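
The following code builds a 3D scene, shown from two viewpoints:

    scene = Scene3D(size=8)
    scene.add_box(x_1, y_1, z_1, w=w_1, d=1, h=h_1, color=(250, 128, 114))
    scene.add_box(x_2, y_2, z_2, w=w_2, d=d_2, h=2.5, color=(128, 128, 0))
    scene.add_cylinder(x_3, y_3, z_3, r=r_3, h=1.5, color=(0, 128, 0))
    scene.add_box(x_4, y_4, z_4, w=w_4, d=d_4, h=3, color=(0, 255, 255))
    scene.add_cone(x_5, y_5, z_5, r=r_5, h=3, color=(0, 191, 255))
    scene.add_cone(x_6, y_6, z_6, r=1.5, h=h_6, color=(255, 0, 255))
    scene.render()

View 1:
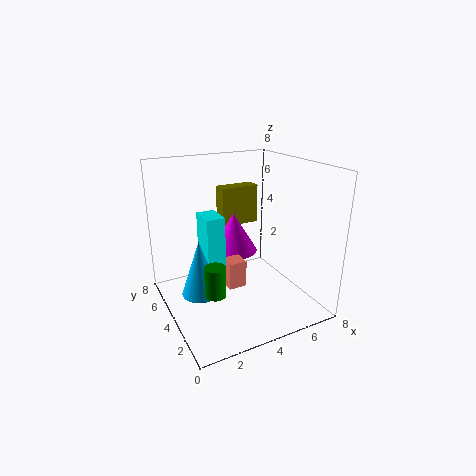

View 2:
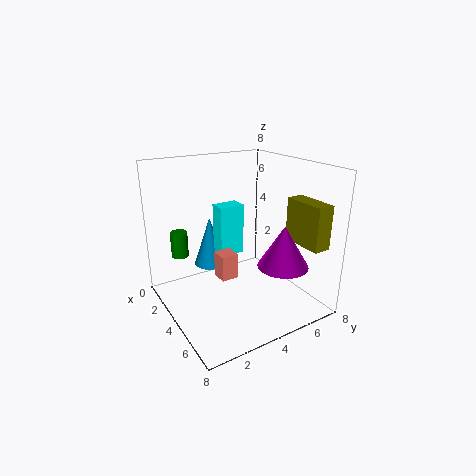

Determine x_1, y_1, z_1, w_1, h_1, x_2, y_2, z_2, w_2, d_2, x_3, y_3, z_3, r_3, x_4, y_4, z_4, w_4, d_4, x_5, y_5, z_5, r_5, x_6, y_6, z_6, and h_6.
x_1 = 3; y_1 = 3; z_1 = 1.5; w_1 = 1; h_1 = 1.5; x_2 = 4.5; y_2 = 7; z_2 = 3.5; w_2 = 2.5; d_2 = 1; x_3 = 1.5; y_3 = 1.5; z_3 = 2.5; r_3 = 0.5; x_4 = 2; y_4 = 3.5; z_4 = 2.5; w_4 = 1; d_4 = 1.5; x_5 = 1.5; y_5 = 3.5; z_5 = 1.5; r_5 = 1; x_6 = 5; y_6 = 6.5; z_6 = 2; h_6 = 2.5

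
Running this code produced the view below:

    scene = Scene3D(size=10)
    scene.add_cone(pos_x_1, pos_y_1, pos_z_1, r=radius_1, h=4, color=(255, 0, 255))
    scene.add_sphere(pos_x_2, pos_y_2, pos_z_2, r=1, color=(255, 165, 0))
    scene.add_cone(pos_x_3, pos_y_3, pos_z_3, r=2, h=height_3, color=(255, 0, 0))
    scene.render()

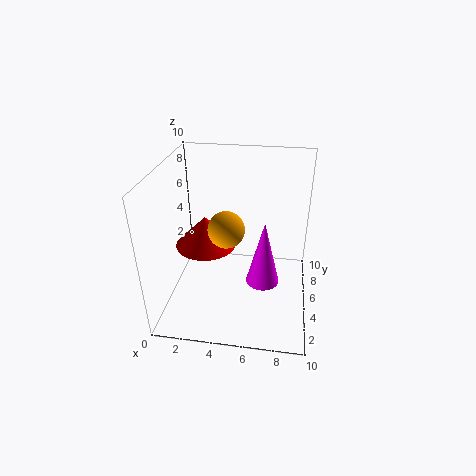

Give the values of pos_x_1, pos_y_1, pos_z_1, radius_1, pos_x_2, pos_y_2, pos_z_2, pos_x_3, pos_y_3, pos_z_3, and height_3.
pos_x_1 = 7; pos_y_1 = 2; pos_z_1 = 4; radius_1 = 1; pos_x_2 = 5; pos_y_2 = 1; pos_z_2 = 8; pos_x_3 = 3; pos_y_3 = 4; pos_z_3 = 5; height_3 = 2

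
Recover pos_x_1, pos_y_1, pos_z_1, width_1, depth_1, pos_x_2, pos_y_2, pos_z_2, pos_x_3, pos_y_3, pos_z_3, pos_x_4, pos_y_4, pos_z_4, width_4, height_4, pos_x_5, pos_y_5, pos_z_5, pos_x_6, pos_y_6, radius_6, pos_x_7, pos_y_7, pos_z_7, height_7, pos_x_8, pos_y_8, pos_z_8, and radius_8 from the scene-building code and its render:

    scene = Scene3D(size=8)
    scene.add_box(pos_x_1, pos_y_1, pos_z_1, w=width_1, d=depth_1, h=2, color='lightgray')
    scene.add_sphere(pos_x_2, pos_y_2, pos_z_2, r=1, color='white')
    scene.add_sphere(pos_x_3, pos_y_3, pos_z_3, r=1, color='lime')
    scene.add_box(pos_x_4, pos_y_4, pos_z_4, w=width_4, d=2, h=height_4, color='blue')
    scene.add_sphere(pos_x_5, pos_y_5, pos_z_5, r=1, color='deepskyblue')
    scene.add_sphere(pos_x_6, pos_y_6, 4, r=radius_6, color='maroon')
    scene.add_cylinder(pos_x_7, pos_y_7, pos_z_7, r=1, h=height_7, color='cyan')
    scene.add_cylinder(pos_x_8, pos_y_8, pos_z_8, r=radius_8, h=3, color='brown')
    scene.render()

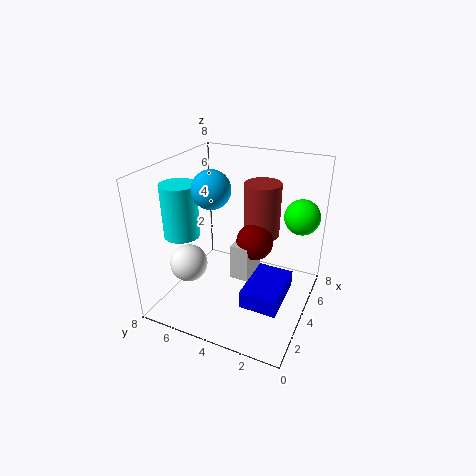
pos_x_1 = 3; pos_y_1 = 3; pos_z_1 = 2; width_1 = 2; depth_1 = 1; pos_x_2 = 2; pos_y_2 = 6; pos_z_2 = 3; pos_x_3 = 6; pos_y_3 = 1; pos_z_3 = 5; pos_x_4 = 2; pos_y_4 = 1; pos_z_4 = 1; width_4 = 3; height_4 = 1; pos_x_5 = 3; pos_y_5 = 5; pos_z_5 = 7; pos_x_6 = 4; pos_y_6 = 3; radius_6 = 1; pos_x_7 = 3; pos_y_7 = 7; pos_z_7 = 4; height_7 = 3; pos_x_8 = 5; pos_y_8 = 3; pos_z_8 = 4; radius_8 = 1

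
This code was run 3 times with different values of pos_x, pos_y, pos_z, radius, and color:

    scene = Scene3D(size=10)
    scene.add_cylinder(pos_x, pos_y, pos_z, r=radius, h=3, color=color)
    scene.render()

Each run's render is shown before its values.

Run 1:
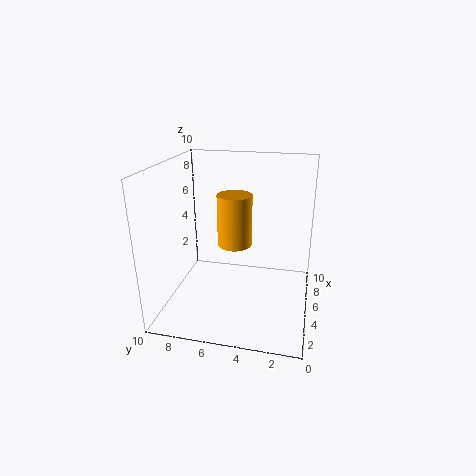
pos_x = 2, pos_y = 4.5, pos_z = 6, radius = 1, color = 'orange'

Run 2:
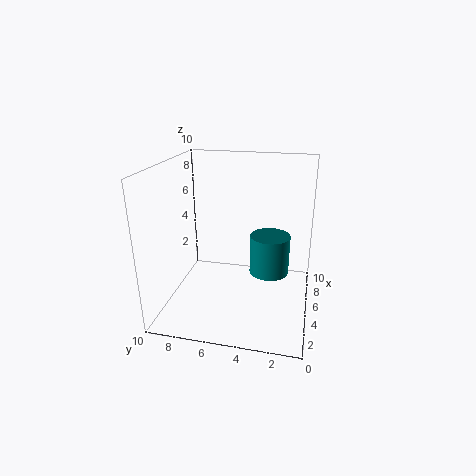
pos_x = 7, pos_y = 3, pos_z = 1.5, radius = 1.5, color = 'teal'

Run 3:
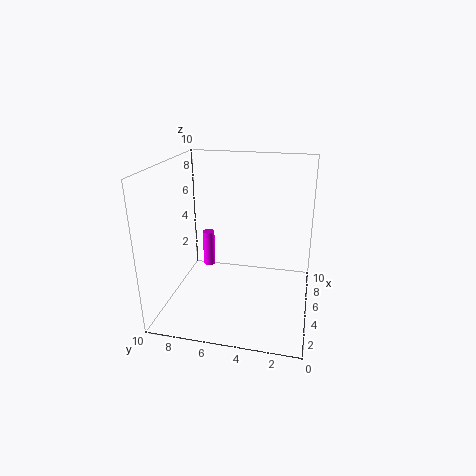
pos_x = 9, pos_y = 8.5, pos_z = 0.5, radius = 0.5, color = 'magenta'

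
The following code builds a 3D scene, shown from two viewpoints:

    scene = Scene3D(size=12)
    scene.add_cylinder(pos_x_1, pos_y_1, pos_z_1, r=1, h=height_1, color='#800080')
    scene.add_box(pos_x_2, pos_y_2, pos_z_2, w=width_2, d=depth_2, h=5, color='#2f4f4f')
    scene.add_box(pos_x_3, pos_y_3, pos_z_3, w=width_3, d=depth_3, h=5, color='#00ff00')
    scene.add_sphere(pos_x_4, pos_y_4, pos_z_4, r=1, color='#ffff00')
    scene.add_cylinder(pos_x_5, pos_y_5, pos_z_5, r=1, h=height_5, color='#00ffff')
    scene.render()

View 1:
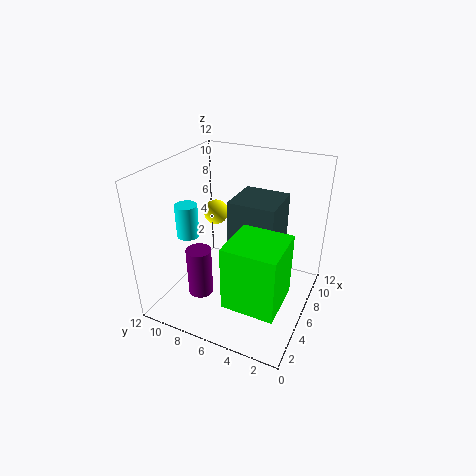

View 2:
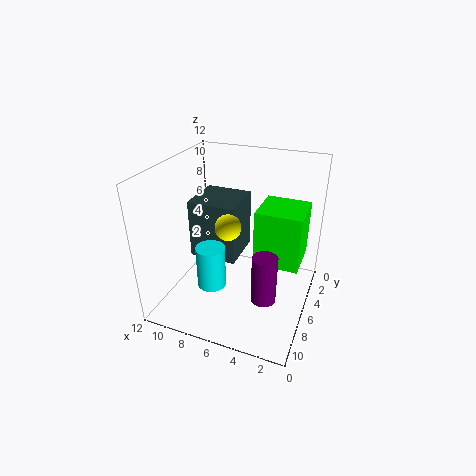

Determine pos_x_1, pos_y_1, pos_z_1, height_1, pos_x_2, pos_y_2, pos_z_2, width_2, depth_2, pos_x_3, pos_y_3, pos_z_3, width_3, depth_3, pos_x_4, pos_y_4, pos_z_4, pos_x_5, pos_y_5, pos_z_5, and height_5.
pos_x_1 = 3; pos_y_1 = 8; pos_z_1 = 2; height_1 = 4; pos_x_2 = 6; pos_y_2 = 3; pos_z_2 = 4; width_2 = 4; depth_2 = 4; pos_x_3 = 1; pos_y_3 = 1; pos_z_3 = 3; width_3 = 4; depth_3 = 4; pos_x_4 = 6; pos_y_4 = 8; pos_z_4 = 8; pos_x_5 = 6; pos_y_5 = 11; pos_z_5 = 5; height_5 = 3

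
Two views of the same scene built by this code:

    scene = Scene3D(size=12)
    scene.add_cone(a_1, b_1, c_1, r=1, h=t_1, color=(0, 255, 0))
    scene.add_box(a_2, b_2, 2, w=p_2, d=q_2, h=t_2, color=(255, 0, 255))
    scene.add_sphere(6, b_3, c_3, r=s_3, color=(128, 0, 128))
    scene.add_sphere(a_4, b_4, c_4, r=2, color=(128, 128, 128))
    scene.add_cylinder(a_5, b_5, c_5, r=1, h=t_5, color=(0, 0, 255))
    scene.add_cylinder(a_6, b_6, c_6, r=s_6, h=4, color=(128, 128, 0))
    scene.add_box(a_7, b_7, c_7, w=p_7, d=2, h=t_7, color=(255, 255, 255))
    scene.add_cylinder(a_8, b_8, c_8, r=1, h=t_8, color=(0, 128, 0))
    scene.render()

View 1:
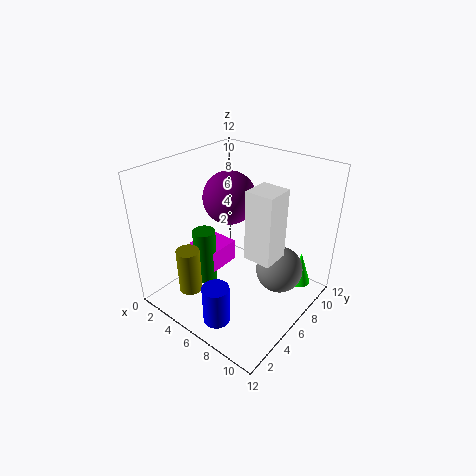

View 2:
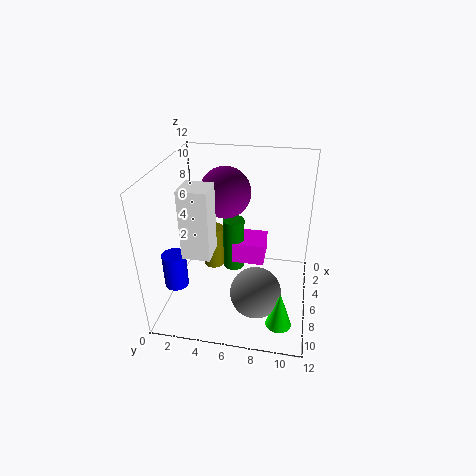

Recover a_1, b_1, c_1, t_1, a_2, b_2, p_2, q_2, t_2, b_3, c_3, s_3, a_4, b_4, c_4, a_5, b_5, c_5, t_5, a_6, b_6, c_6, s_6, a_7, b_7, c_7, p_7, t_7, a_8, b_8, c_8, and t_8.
a_1 = 10
b_1 = 10
c_1 = 1
t_1 = 3
a_2 = 1
b_2 = 5
p_2 = 3
q_2 = 3
t_2 = 2
b_3 = 5
c_3 = 10
s_3 = 2
a_4 = 9
b_4 = 8
c_4 = 3
a_5 = 8
b_5 = 1
c_5 = 2
t_5 = 3
a_6 = 3
b_6 = 3
c_6 = 1
s_6 = 1
a_7 = 9
b_7 = 3
c_7 = 7
p_7 = 2
t_7 = 5
a_8 = 3
b_8 = 5
c_8 = 1
t_8 = 5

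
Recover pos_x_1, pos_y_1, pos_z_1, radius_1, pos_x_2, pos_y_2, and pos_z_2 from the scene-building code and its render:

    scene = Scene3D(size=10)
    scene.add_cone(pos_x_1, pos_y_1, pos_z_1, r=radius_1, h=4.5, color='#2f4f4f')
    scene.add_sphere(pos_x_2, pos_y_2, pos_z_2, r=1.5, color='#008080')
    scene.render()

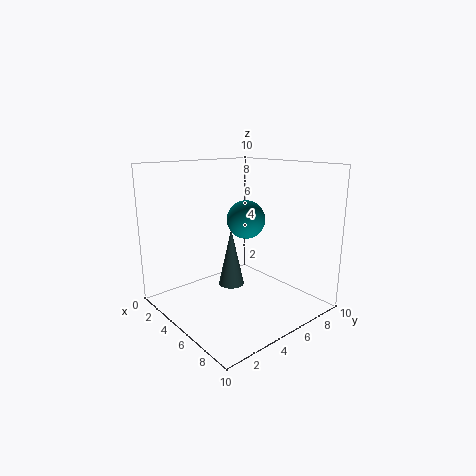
pos_x_1 = 3; pos_y_1 = 6; pos_z_1 = 0.5; radius_1 = 1; pos_x_2 = 3; pos_y_2 = 7.5; pos_z_2 = 5.5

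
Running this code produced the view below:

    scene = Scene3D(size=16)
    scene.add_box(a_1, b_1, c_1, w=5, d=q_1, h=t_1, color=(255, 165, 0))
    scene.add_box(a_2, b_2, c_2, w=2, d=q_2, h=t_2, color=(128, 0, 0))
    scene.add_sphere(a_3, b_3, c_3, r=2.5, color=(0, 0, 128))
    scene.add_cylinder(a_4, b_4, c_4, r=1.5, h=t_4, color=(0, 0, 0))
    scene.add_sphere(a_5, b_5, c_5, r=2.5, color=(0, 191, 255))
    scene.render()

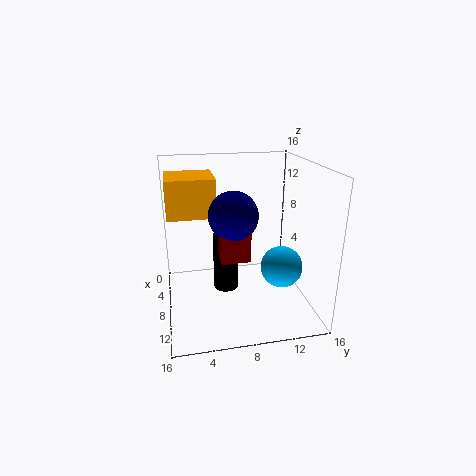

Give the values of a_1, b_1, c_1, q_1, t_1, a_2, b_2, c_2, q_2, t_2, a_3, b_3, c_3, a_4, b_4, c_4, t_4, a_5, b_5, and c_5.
a_1 = 4.5; b_1 = 0.5; c_1 = 11; q_1 = 5; t_1 = 4; a_2 = 10; b_2 = 5.5; c_2 = 7; q_2 = 3; t_2 = 6; a_3 = 10.5; b_3 = 7; c_3 = 11.5; a_4 = 5.5; b_4 = 7; c_4 = 0.5; t_4 = 7; a_5 = 7.5; b_5 = 13.5; c_5 = 3.5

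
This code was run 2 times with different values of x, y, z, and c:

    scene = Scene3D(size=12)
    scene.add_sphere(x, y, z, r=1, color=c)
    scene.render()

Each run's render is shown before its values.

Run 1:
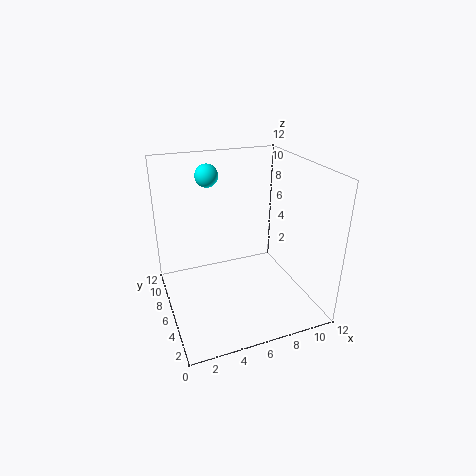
x = 4.5, y = 9.5, z = 10.5, c = 'cyan'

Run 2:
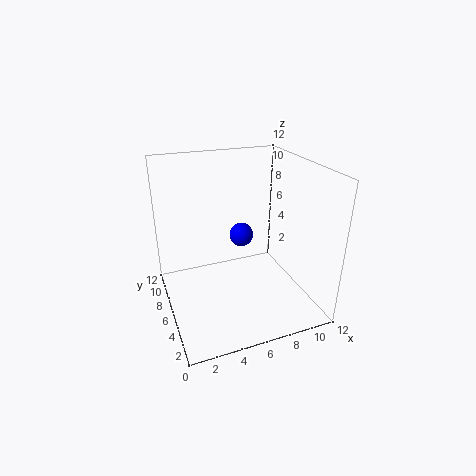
x = 6.5, y = 6.5, z = 6, c = 'blue'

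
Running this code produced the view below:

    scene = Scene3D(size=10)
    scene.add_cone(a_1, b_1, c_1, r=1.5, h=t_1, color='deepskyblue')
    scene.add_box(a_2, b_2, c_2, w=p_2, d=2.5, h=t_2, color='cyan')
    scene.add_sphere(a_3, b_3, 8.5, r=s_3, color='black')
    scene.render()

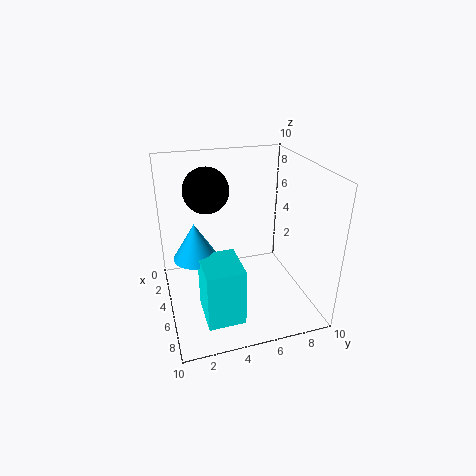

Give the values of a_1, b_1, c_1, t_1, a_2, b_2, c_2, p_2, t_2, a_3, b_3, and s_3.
a_1 = 5; b_1 = 2; c_1 = 4; t_1 = 2.5; a_2 = 5.5; b_2 = 2; c_2 = 0.5; p_2 = 3; t_2 = 4; a_3 = 4.5; b_3 = 3; s_3 = 1.5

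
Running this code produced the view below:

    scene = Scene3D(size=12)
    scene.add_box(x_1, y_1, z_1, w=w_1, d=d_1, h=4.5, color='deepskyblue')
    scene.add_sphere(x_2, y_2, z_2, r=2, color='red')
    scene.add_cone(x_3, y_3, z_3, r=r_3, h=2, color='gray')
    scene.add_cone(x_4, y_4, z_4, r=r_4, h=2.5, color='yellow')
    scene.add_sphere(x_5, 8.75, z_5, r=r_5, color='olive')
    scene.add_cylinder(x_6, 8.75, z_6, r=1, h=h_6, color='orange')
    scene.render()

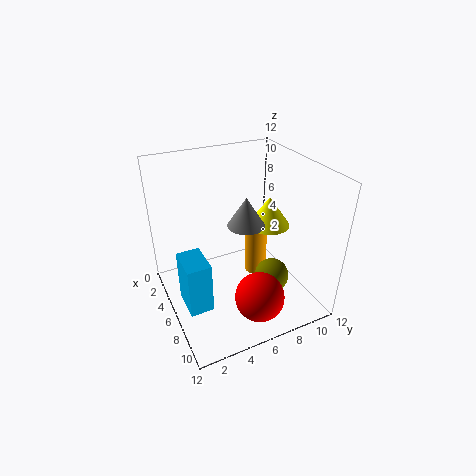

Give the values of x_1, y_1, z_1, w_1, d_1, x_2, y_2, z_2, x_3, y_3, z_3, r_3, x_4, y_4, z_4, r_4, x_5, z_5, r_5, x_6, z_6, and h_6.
x_1 = 4.5; y_1 = 1; z_1 = 0.5; w_1 = 3; d_1 = 2; x_2 = 9.5; y_2 = 6.25; z_2 = 2.25; x_3 = 9.75; y_3 = 4.75; z_3 = 9.5; r_3 = 1.25; x_4 = 6.25; y_4 = 8.75; z_4 = 6.75; r_4 = 1.75; x_5 = 7.25; z_5 = 2; r_5 = 1.5; x_6 = 4.25; z_6 = 0.75; h_6 = 4.75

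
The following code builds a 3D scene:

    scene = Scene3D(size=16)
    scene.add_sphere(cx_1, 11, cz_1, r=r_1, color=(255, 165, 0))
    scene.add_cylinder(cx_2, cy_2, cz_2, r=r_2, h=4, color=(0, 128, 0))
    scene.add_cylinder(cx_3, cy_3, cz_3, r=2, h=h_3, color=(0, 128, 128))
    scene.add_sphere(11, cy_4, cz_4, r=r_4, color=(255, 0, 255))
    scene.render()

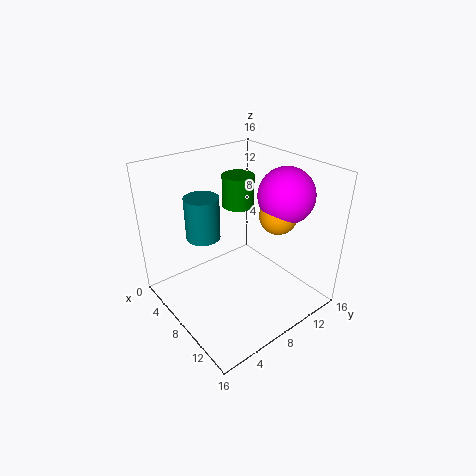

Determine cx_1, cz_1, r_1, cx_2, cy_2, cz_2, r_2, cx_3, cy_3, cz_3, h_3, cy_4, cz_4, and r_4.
cx_1 = 11; cz_1 = 11; r_1 = 2; cx_2 = 3; cy_2 = 12; cz_2 = 9; r_2 = 2; cx_3 = 4; cy_3 = 6; cz_3 = 7; h_3 = 5; cy_4 = 12; cz_4 = 13; r_4 = 3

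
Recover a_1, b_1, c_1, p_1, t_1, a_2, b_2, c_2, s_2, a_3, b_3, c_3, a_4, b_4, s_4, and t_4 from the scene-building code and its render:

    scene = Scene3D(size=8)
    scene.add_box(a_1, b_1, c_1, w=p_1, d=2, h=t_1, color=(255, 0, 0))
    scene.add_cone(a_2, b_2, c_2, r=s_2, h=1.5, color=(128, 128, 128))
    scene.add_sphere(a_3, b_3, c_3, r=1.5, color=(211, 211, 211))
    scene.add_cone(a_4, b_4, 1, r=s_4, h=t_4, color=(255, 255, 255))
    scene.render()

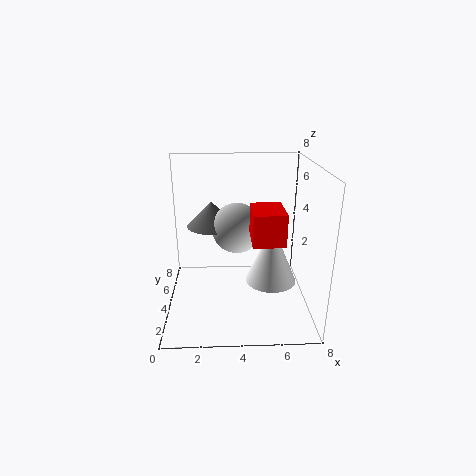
a_1 = 4.5, b_1 = 0.5, c_1 = 5, p_1 = 1.5, t_1 = 1.5, a_2 = 2.5, b_2 = 6, c_2 = 4, s_2 = 1.5, a_3 = 4, b_3 = 5.5, c_3 = 4, a_4 = 6, b_4 = 4.5, s_4 = 1.5, t_4 = 3.5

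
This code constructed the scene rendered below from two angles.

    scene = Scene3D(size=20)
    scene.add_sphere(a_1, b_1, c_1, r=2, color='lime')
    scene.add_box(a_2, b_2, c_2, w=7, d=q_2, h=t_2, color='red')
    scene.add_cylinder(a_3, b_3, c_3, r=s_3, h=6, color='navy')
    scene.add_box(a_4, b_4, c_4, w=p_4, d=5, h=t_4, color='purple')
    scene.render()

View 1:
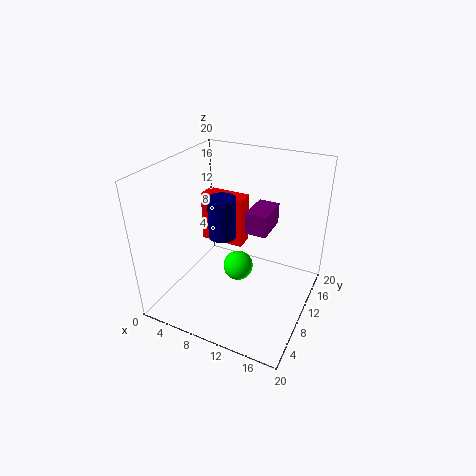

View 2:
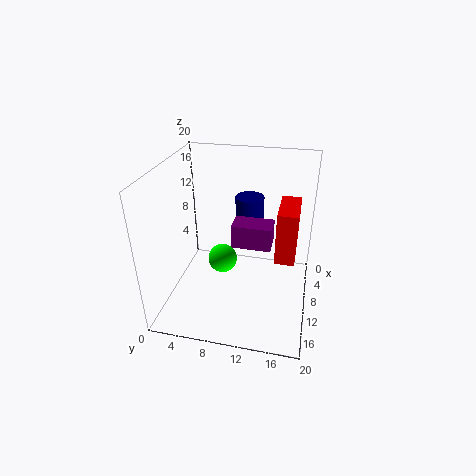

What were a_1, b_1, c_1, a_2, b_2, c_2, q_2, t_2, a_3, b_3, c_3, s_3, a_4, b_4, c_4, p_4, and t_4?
a_1 = 11, b_1 = 8, c_1 = 7, a_2 = 1, b_2 = 15, c_2 = 5, q_2 = 3, t_2 = 8, a_3 = 7, b_3 = 11, c_3 = 9, s_3 = 2, a_4 = 11, b_4 = 10, c_4 = 11, p_4 = 3, t_4 = 3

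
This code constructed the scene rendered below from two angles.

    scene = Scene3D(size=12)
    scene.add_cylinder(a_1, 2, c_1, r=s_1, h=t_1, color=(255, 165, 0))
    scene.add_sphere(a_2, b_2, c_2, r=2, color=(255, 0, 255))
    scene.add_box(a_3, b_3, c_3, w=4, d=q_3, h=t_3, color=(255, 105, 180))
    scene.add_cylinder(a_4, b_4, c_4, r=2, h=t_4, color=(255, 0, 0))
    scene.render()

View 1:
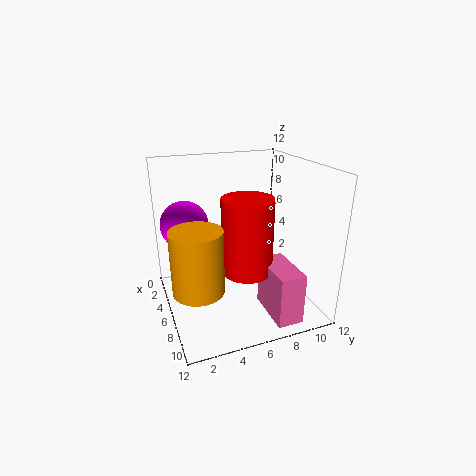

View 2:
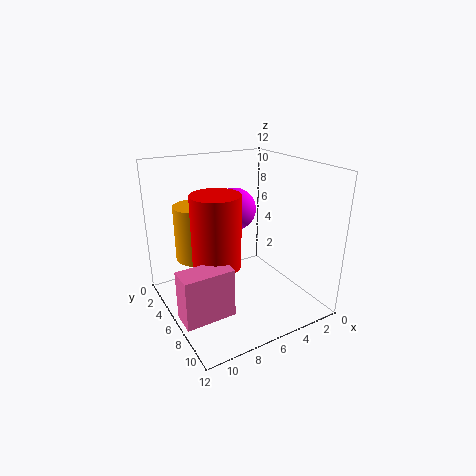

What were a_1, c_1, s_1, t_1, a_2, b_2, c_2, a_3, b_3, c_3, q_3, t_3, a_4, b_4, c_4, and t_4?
a_1 = 8
c_1 = 3
s_1 = 2
t_1 = 5
a_2 = 4
b_2 = 2
c_2 = 7
a_3 = 8
b_3 = 7
c_3 = 1
q_3 = 2
t_3 = 4
a_4 = 8
b_4 = 6
c_4 = 4
t_4 = 6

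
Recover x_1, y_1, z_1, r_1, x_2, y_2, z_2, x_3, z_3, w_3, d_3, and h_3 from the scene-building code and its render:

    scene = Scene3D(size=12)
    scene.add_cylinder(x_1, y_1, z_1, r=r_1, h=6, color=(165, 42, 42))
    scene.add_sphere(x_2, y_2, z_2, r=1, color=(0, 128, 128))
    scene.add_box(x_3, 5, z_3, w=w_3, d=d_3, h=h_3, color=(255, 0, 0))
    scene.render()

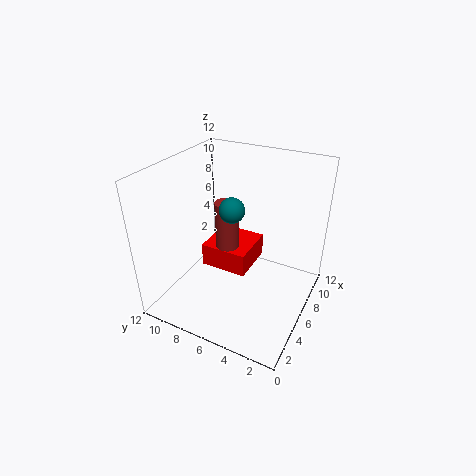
x_1 = 6
y_1 = 7
z_1 = 3
r_1 = 1
x_2 = 5
y_2 = 6
z_2 = 9
x_3 = 5
z_3 = 3
w_3 = 4
d_3 = 4
h_3 = 2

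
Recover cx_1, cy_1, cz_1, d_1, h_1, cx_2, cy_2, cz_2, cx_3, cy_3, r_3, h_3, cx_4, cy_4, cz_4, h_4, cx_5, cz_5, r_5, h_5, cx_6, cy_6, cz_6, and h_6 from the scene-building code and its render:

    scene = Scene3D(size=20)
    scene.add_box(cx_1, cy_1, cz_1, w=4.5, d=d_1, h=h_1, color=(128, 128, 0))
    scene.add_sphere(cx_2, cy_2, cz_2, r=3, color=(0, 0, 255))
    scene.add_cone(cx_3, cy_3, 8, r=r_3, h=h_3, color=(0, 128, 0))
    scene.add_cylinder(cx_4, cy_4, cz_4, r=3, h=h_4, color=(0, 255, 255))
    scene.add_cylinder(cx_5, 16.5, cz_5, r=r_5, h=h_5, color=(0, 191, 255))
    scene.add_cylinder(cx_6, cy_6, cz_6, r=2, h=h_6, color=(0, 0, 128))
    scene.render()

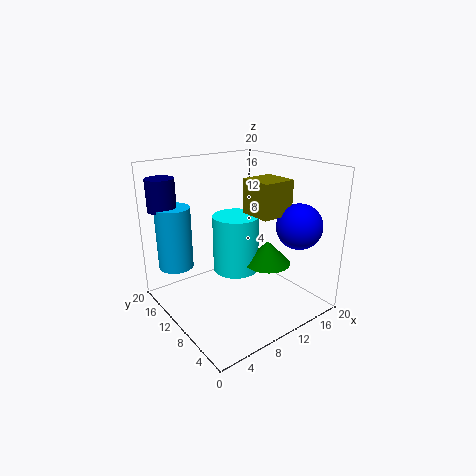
cx_1 = 10
cy_1 = 4.5
cz_1 = 14
d_1 = 4.5
h_1 = 4.5
cx_2 = 15
cy_2 = 3.5
cz_2 = 12.5
cx_3 = 11
cy_3 = 5
r_3 = 3
h_3 = 3
cx_4 = 8.5
cy_4 = 8.5
cz_4 = 6.5
h_4 = 7.5
cx_5 = 3.5
cz_5 = 5
r_5 = 2.5
h_5 = 9
cx_6 = 2.5
cy_6 = 17.5
cz_6 = 13.5
h_6 = 4.5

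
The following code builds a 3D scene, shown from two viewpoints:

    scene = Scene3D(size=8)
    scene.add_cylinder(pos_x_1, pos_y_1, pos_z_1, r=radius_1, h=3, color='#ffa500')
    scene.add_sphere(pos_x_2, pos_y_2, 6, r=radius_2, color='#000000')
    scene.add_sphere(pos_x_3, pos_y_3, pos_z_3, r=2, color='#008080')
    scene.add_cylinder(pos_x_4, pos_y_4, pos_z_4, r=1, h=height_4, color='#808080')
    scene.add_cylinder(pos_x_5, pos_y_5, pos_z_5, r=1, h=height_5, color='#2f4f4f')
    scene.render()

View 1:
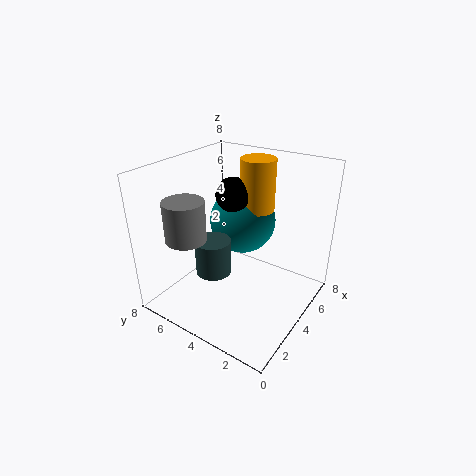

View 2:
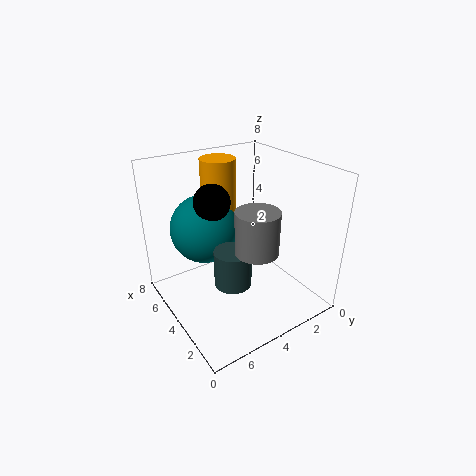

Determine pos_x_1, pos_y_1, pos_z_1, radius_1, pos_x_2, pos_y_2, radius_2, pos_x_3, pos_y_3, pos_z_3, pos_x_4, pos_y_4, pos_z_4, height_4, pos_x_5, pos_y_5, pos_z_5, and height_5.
pos_x_1 = 6; pos_y_1 = 4; pos_z_1 = 5; radius_1 = 1; pos_x_2 = 5; pos_y_2 = 5; radius_2 = 1; pos_x_3 = 6; pos_y_3 = 5; pos_z_3 = 4; pos_x_4 = 1; pos_y_4 = 5; pos_z_4 = 5; height_4 = 2; pos_x_5 = 3; pos_y_5 = 5; pos_z_5 = 2; height_5 = 2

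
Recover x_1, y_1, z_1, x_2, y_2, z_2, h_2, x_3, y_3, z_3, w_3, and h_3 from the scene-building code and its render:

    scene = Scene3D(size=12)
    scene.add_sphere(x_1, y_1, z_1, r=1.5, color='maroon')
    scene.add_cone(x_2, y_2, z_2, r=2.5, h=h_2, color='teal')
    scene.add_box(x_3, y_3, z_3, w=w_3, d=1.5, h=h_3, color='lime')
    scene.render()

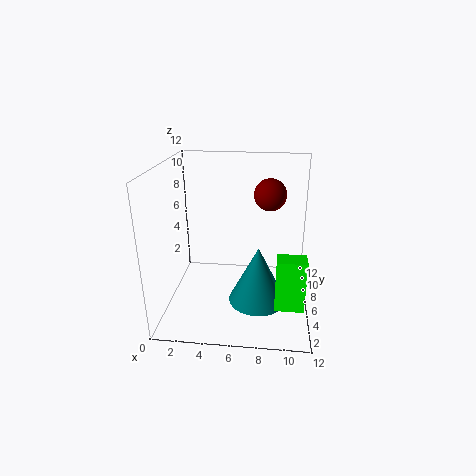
x_1 = 8.5; y_1 = 10.25; z_1 = 8.5; x_2 = 7.75; y_2 = 5.75; z_2 = 0.25; h_2 = 5; x_3 = 9.25; y_3 = 2.5; z_3 = 1.5; w_3 = 2.25; h_3 = 4.25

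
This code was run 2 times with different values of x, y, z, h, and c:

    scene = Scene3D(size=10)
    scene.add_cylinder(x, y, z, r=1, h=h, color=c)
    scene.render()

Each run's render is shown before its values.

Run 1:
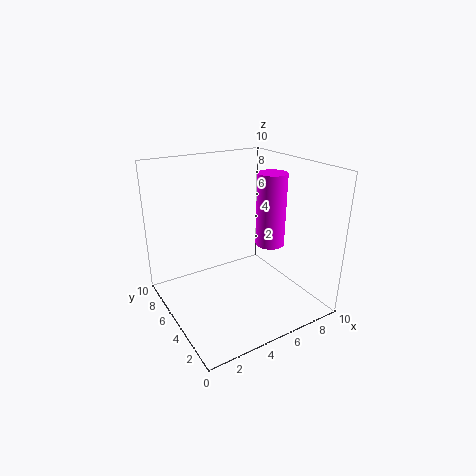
x = 7
y = 4
z = 4.5
h = 5
c = 'magenta'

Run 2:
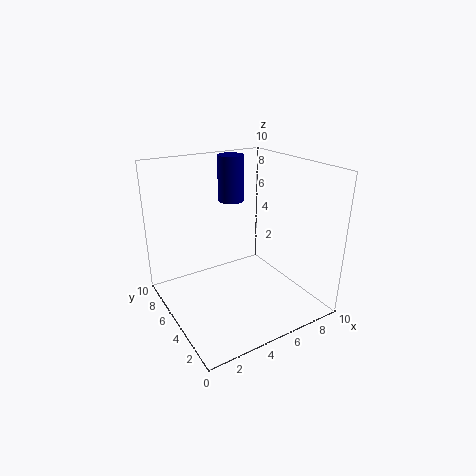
x = 6.5
y = 8.5
z = 6.5
h = 3.5
c = 'navy'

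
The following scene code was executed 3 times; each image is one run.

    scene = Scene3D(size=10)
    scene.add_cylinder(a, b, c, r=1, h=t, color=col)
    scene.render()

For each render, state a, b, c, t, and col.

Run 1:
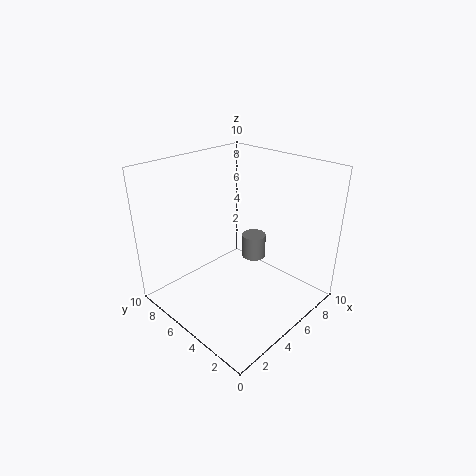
a = 9, b = 7, c = 1, t = 2, col = 'gray'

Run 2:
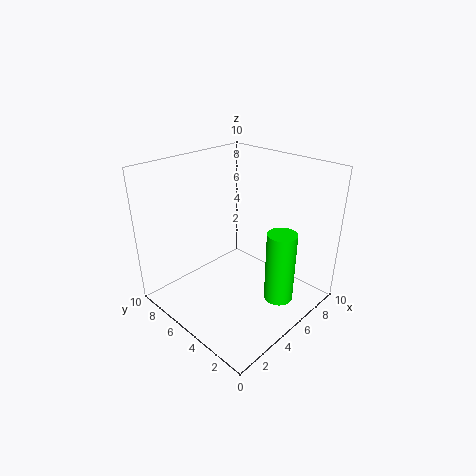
a = 6, b = 2, c = 1, t = 5, col = 'lime'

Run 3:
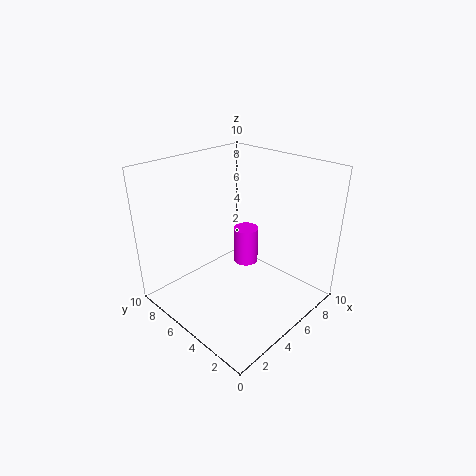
a = 8, b = 7, c = 1, t = 3, col = 'magenta'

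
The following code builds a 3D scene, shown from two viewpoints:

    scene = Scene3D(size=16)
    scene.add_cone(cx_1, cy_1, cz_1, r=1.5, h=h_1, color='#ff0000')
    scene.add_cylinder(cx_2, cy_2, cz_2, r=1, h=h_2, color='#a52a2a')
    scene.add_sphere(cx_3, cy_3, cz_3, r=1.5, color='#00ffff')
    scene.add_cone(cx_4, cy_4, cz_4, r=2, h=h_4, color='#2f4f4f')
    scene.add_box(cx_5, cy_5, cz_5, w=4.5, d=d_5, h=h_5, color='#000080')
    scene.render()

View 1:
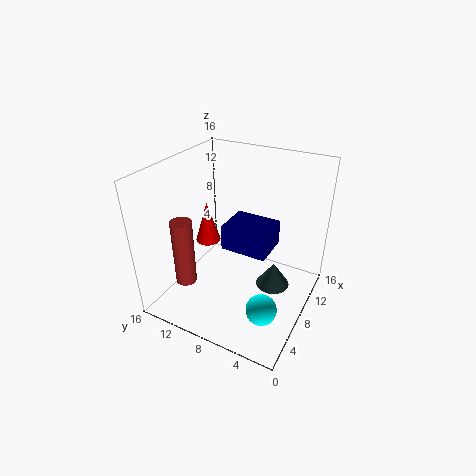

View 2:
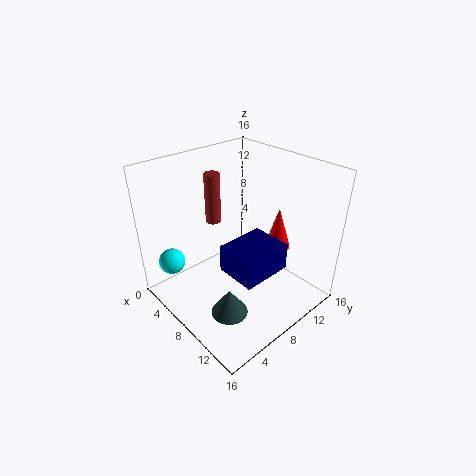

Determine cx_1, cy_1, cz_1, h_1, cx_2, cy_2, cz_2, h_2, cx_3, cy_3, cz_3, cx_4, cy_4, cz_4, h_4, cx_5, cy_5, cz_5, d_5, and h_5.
cx_1 = 9.5, cy_1 = 13, cz_1 = 5.5, h_1 = 5, cx_2 = 1, cy_2 = 10, cz_2 = 6.5, h_2 = 6.5, cx_3 = 2.5, cy_3 = 2.5, cz_3 = 4.5, cx_4 = 10.5, cy_4 = 4.5, cz_4 = 1, h_4 = 3, cx_5 = 8.5, cy_5 = 5, cz_5 = 5.5, d_5 = 5.5, h_5 = 3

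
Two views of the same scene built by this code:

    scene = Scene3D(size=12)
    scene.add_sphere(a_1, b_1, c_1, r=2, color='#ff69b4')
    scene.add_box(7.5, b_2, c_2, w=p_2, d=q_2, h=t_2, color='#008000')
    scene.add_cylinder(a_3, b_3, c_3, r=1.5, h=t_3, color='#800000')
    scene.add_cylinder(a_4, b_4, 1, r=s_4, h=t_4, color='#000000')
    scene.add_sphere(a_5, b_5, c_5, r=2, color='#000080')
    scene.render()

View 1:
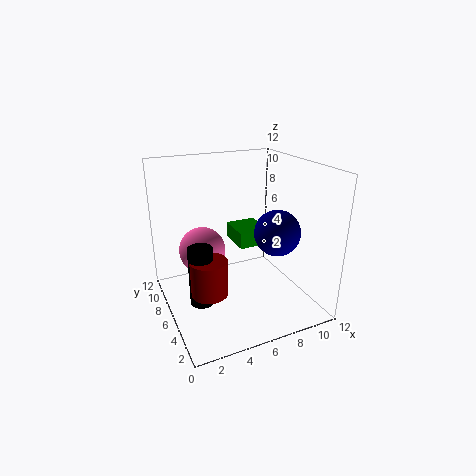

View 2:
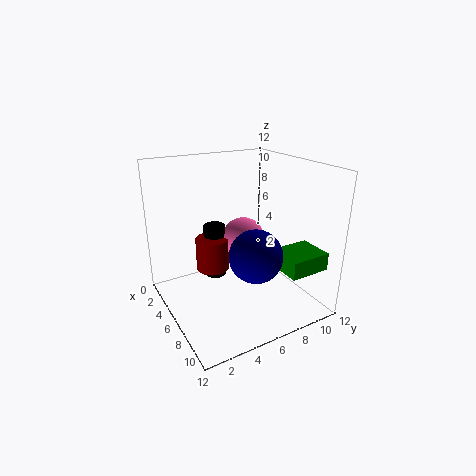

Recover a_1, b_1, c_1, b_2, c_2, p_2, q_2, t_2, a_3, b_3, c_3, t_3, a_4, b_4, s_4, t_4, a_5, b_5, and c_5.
a_1 = 3.5, b_1 = 8, c_1 = 4.5, b_2 = 8.5, c_2 = 3.5, p_2 = 3, q_2 = 3.5, t_2 = 1.5, a_3 = 3, b_3 = 5, c_3 = 2, t_3 = 3, a_4 = 2.5, b_4 = 5.5, s_4 = 1, t_4 = 5, a_5 = 9.5, b_5 = 5.5, c_5 = 6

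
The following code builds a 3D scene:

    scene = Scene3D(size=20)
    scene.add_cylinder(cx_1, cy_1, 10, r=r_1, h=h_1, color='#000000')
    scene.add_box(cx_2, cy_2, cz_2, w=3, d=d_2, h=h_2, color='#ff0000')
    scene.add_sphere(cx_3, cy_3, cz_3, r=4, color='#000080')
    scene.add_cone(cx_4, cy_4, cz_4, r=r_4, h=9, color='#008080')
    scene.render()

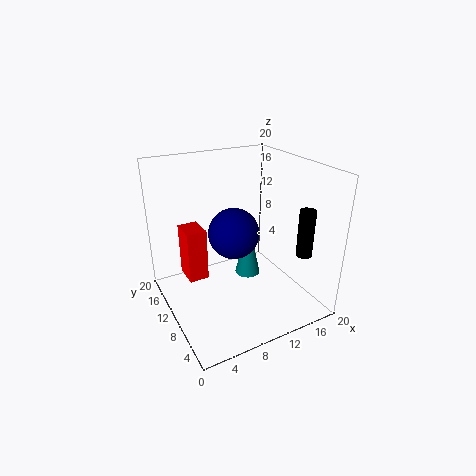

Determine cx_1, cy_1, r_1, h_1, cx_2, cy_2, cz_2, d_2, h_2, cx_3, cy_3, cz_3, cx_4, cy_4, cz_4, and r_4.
cx_1 = 15, cy_1 = 2, r_1 = 1, h_1 = 6, cx_2 = 4, cy_2 = 14, cz_2 = 2, d_2 = 4, h_2 = 8, cx_3 = 12, cy_3 = 15, cz_3 = 8, cx_4 = 14, cy_4 = 14, cz_4 = 1, r_4 = 2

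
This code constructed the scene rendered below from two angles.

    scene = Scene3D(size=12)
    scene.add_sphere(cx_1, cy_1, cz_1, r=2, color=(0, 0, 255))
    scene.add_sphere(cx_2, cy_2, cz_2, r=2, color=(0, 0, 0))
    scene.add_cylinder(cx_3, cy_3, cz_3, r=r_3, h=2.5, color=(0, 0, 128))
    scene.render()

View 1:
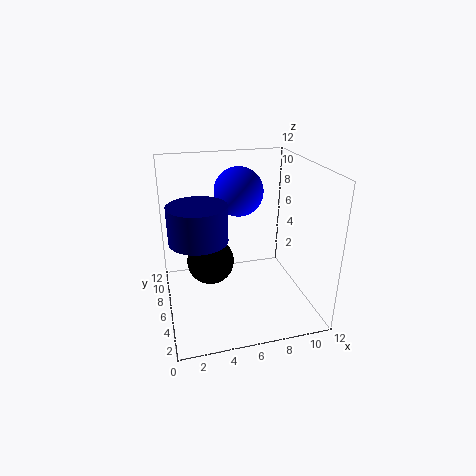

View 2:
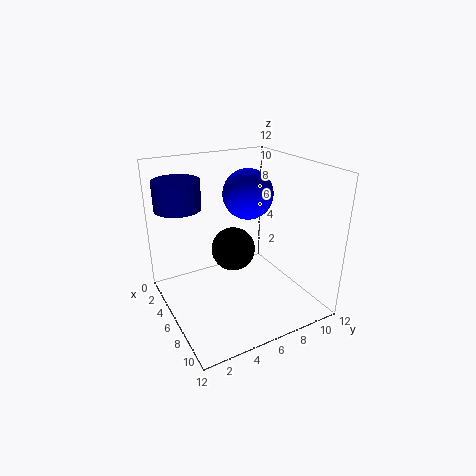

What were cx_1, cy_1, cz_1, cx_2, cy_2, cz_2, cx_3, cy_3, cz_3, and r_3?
cx_1 = 6.25; cy_1 = 6.75; cz_1 = 9.75; cx_2 = 3.75; cy_2 = 6.75; cz_2 = 3.75; cx_3 = 2.25; cy_3 = 2.25; cz_3 = 8; r_3 = 2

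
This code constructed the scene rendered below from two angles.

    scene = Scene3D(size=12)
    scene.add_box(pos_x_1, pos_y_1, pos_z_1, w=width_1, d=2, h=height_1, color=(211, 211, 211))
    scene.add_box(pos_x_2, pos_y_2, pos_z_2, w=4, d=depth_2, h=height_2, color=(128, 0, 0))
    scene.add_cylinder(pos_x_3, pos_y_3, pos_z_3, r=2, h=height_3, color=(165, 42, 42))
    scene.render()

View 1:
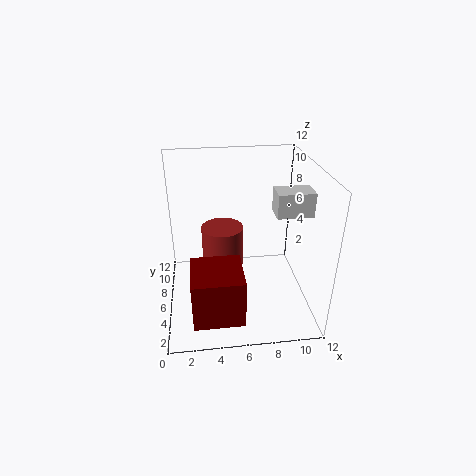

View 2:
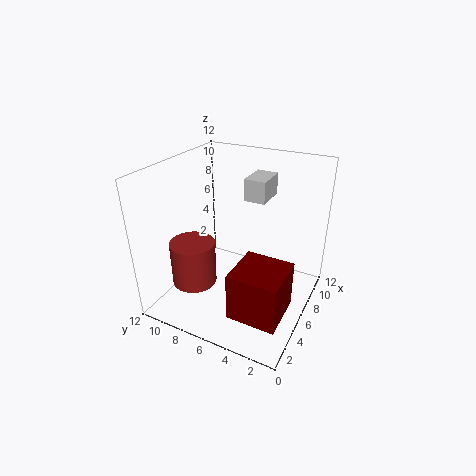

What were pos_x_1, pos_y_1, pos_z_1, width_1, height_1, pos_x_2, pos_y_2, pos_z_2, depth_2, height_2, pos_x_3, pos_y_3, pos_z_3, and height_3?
pos_x_1 = 9, pos_y_1 = 5, pos_z_1 = 8, width_1 = 3, height_1 = 2, pos_x_2 = 2, pos_y_2 = 1, pos_z_2 = 1, depth_2 = 4, height_2 = 4, pos_x_3 = 5, pos_y_3 = 10, pos_z_3 = 1, height_3 = 4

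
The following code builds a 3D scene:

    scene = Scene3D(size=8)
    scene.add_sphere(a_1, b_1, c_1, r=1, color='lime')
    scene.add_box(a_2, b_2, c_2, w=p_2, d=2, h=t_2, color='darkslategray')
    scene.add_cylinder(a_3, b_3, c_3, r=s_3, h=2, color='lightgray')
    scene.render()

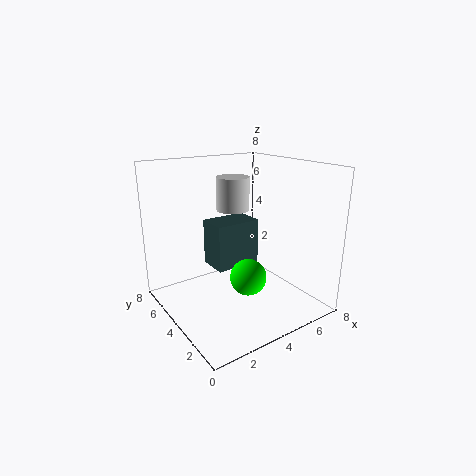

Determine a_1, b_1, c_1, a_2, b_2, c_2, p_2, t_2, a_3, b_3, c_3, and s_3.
a_1 = 4; b_1 = 3; c_1 = 2; a_2 = 4; b_2 = 6; c_2 = 1; p_2 = 3; t_2 = 3; a_3 = 5; b_3 = 6; c_3 = 5; s_3 = 1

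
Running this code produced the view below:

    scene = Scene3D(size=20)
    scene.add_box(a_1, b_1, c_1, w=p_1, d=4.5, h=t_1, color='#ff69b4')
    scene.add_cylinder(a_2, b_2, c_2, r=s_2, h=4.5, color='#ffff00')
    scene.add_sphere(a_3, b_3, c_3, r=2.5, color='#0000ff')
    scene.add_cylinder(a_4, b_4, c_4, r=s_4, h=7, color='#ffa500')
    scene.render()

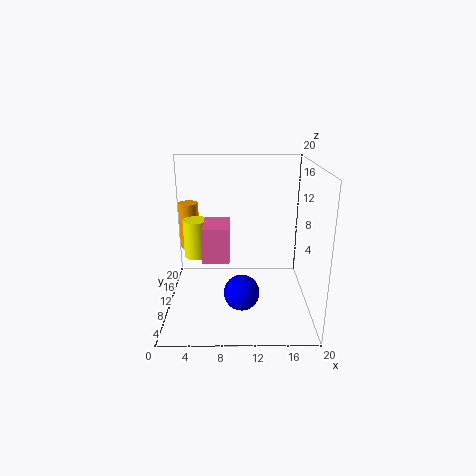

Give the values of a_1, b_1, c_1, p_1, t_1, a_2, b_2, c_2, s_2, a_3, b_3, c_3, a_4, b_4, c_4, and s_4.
a_1 = 6; b_1 = 1; c_1 = 10.5; p_1 = 3; t_1 = 4; a_2 = 5; b_2 = 4.5; c_2 = 10; s_2 = 1.5; a_3 = 10.5; b_3 = 8; c_3 = 2.5; a_4 = 2.5; b_4 = 15.5; c_4 = 6.5; s_4 = 1.5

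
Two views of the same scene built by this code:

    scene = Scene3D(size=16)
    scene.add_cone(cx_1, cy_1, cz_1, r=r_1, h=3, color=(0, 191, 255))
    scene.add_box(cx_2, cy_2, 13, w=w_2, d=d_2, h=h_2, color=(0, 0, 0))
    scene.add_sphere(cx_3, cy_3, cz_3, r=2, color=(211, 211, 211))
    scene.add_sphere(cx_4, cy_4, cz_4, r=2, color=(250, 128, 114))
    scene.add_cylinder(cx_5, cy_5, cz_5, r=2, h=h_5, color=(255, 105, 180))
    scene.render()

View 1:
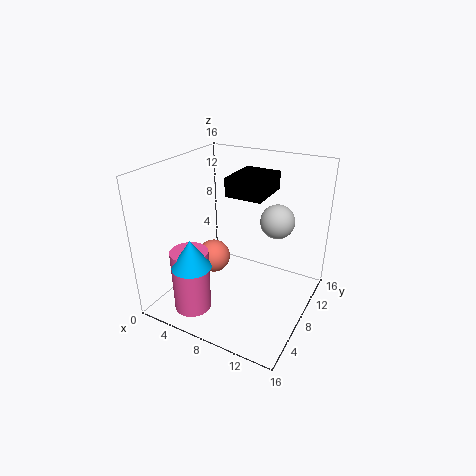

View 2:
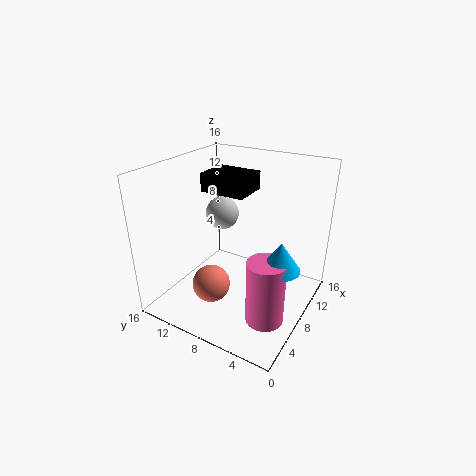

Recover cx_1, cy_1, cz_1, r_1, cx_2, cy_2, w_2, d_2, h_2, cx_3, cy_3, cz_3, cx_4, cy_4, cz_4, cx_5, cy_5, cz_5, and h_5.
cx_1 = 6; cy_1 = 2; cz_1 = 7; r_1 = 2; cx_2 = 7; cy_2 = 7; w_2 = 4; d_2 = 5; h_2 = 2; cx_3 = 11; cy_3 = 12; cz_3 = 9; cx_4 = 4; cy_4 = 9; cz_4 = 4; cx_5 = 5; cy_5 = 3; cz_5 = 1; h_5 = 7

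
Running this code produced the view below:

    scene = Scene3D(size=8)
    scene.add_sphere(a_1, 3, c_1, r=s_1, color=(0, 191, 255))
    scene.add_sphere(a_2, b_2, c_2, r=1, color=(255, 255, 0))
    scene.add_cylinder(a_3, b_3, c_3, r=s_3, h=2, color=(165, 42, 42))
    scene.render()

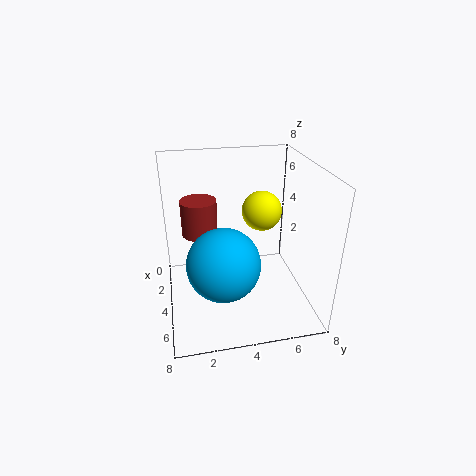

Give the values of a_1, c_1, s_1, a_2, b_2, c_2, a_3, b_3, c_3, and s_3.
a_1 = 5; c_1 = 3; s_1 = 2; a_2 = 5; b_2 = 5; c_2 = 6; a_3 = 3; b_3 = 2; c_3 = 4; s_3 = 1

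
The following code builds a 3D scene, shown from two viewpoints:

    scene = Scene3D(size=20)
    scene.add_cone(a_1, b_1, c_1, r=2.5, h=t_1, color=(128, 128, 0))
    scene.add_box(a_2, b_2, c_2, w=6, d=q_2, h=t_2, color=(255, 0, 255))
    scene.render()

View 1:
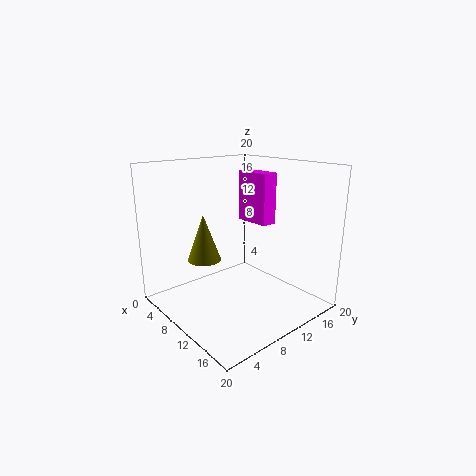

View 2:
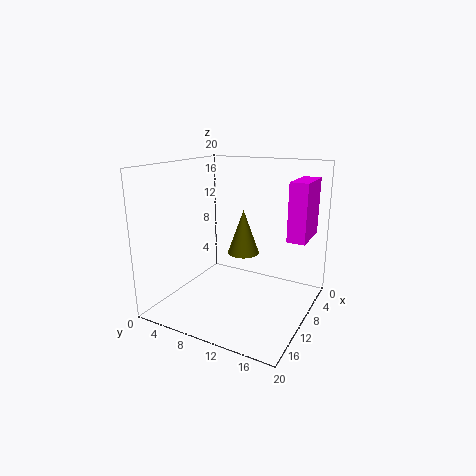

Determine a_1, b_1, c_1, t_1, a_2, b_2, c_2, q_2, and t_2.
a_1 = 4.5
b_1 = 8
c_1 = 5.5
t_1 = 7
a_2 = 2.5
b_2 = 16.5
c_2 = 10
q_2 = 2.5
t_2 = 8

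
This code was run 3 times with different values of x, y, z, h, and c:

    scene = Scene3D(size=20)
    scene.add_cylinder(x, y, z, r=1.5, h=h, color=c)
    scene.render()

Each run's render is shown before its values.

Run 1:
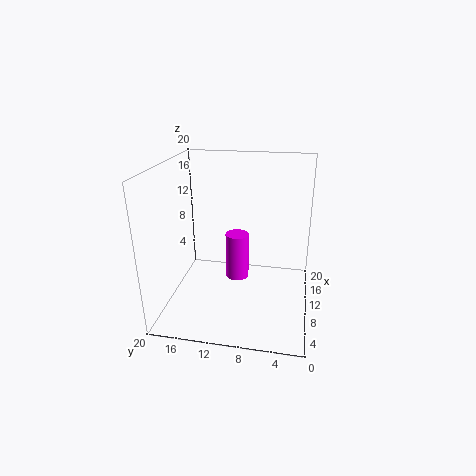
x = 7
y = 9.5
z = 6
h = 6
c = 'magenta'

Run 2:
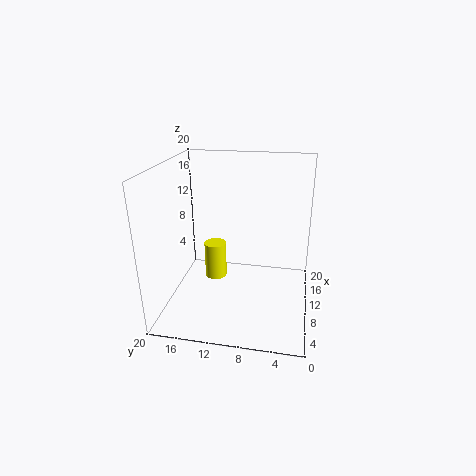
x = 9
y = 13
z = 4.5
h = 5
c = 'yellow'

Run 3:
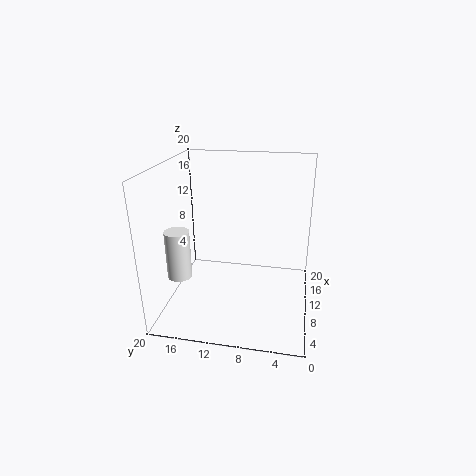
x = 3
y = 16
z = 7.5
h = 6
c = 'white'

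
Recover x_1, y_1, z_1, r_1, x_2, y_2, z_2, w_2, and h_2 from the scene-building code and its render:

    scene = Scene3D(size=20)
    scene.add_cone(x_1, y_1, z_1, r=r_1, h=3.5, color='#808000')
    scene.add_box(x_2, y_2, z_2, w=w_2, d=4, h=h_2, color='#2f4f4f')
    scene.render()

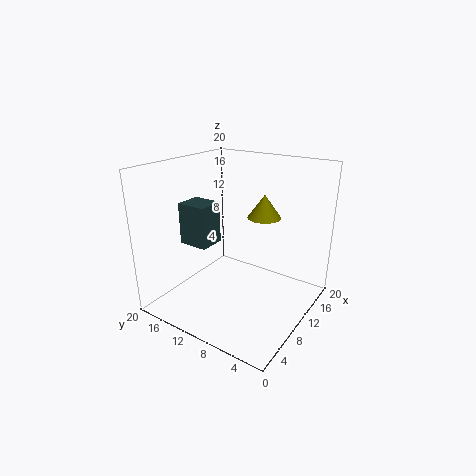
x_1 = 15.5, y_1 = 9, z_1 = 11.5, r_1 = 2.5, x_2 = 4.5, y_2 = 11.5, z_2 = 10, w_2 = 3.5, h_2 = 5.5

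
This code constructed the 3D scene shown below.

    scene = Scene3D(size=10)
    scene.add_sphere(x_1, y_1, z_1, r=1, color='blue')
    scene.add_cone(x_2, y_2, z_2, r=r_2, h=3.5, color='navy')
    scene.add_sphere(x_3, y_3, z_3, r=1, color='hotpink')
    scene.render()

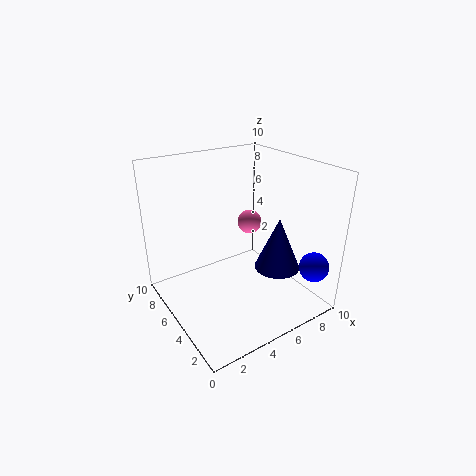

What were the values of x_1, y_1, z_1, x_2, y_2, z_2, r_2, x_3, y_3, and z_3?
x_1 = 8.5; y_1 = 1; z_1 = 3.5; x_2 = 6.5; y_2 = 2.5; z_2 = 3.5; r_2 = 1.5; x_3 = 8.5; y_3 = 8.5; z_3 = 4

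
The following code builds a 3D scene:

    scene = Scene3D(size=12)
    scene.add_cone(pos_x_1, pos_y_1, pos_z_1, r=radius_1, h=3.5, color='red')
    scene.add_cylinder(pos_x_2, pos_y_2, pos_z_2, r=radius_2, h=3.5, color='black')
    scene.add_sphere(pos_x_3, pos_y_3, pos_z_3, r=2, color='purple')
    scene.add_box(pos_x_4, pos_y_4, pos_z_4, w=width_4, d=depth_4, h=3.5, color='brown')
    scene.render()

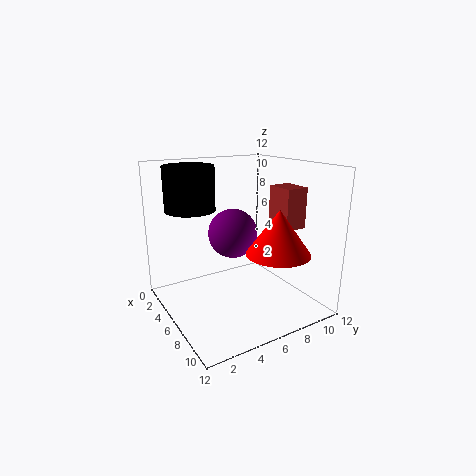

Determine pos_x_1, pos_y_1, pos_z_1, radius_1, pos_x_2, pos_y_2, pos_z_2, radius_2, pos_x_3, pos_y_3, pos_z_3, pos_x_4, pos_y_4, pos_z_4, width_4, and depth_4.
pos_x_1 = 9.5, pos_y_1 = 7.5, pos_z_1 = 5.5, radius_1 = 2.5, pos_x_2 = 4.5, pos_y_2 = 2.5, pos_z_2 = 8.5, radius_2 = 2, pos_x_3 = 6, pos_y_3 = 5.5, pos_z_3 = 6.5, pos_x_4 = 5.5, pos_y_4 = 9.5, pos_z_4 = 6.5, width_4 = 2.5, depth_4 = 2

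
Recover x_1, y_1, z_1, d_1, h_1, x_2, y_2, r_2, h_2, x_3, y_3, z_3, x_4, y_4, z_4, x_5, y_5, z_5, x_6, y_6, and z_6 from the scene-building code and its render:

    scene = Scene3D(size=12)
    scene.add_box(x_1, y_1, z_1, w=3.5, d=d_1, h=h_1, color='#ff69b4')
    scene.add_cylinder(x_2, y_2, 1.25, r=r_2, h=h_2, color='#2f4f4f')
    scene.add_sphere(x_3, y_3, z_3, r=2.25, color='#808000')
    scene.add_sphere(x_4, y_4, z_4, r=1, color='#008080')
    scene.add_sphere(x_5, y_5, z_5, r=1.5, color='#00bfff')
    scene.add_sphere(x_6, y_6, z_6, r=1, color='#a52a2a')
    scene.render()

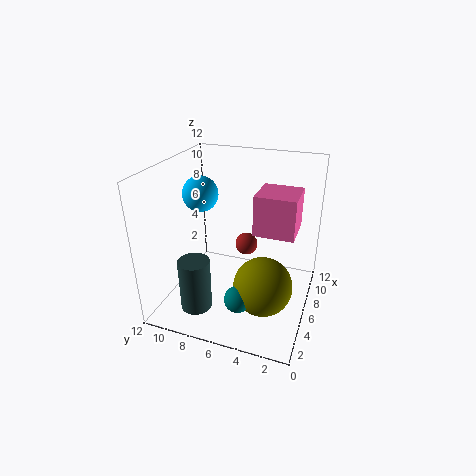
x_1 = 6.75; y_1 = 1.5; z_1 = 6; d_1 = 3.5; h_1 = 3.5; x_2 = 2.25; y_2 = 8.25; r_2 = 1.25; h_2 = 4.25; x_3 = 3.25; y_3 = 3; z_3 = 3.75; x_4 = 1.75; y_4 = 4.5; z_4 = 3.25; x_5 = 6.5; y_5 = 9.5; z_5 = 9.25; x_6 = 8.25; y_6 = 6; z_6 = 4.25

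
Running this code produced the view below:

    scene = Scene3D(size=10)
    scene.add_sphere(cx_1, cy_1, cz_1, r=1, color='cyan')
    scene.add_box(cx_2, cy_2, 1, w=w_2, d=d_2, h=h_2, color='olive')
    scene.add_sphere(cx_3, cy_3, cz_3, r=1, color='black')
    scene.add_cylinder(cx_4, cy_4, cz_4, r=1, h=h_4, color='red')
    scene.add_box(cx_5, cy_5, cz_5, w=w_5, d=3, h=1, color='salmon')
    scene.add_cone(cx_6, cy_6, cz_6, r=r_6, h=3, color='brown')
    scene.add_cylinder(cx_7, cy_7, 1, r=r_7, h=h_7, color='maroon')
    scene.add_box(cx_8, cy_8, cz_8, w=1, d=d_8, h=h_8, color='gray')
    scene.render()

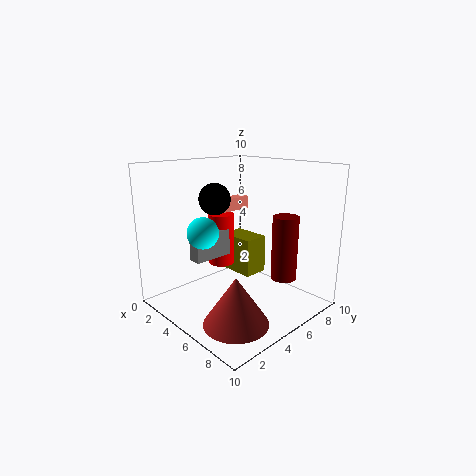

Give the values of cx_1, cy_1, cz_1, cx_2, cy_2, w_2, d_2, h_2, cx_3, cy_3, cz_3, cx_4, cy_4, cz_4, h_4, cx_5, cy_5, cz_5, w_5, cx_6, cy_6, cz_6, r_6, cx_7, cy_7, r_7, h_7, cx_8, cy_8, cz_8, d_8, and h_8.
cx_1 = 5; cy_1 = 2; cz_1 = 6; cx_2 = 1; cy_2 = 7; w_2 = 3; d_2 = 2; h_2 = 3; cx_3 = 5; cy_3 = 3; cz_3 = 8; cx_4 = 2; cy_4 = 6; cz_4 = 2; h_4 = 4; cx_5 = 1; cy_5 = 6; cz_5 = 6; w_5 = 1; cx_6 = 8; cy_6 = 2; cz_6 = 1; r_6 = 2; cx_7 = 6; cy_7 = 9; r_7 = 1; h_7 = 5; cx_8 = 2; cy_8 = 3; cz_8 = 3; d_8 = 3; h_8 = 2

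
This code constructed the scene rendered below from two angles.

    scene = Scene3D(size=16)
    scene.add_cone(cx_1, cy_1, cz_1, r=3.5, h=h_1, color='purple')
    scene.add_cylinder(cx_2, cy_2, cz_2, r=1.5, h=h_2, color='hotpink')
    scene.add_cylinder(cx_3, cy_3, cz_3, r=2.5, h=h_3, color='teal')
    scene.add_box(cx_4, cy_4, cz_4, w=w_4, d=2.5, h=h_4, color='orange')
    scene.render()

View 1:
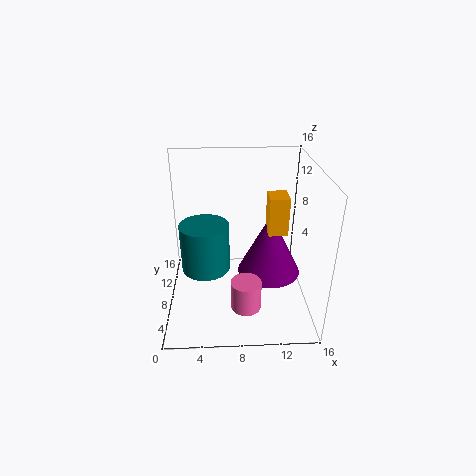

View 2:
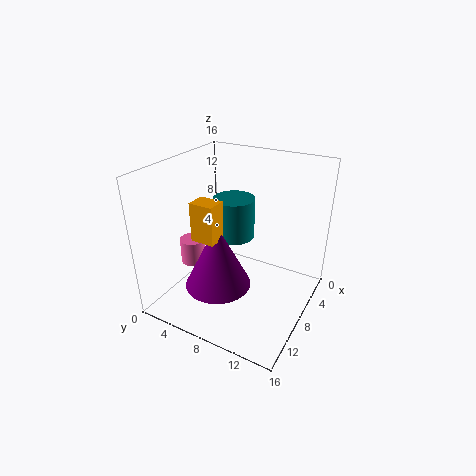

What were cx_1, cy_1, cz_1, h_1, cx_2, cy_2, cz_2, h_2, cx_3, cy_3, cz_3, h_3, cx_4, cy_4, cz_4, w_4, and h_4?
cx_1 = 11.5, cy_1 = 7.5, cz_1 = 4, h_1 = 7, cx_2 = 8.5, cy_2 = 2, cz_2 = 3.5, h_2 = 3, cx_3 = 4.5, cy_3 = 5.5, cz_3 = 6, h_3 = 5, cx_4 = 11, cy_4 = 5.5, cz_4 = 9.5, w_4 = 2, h_4 = 4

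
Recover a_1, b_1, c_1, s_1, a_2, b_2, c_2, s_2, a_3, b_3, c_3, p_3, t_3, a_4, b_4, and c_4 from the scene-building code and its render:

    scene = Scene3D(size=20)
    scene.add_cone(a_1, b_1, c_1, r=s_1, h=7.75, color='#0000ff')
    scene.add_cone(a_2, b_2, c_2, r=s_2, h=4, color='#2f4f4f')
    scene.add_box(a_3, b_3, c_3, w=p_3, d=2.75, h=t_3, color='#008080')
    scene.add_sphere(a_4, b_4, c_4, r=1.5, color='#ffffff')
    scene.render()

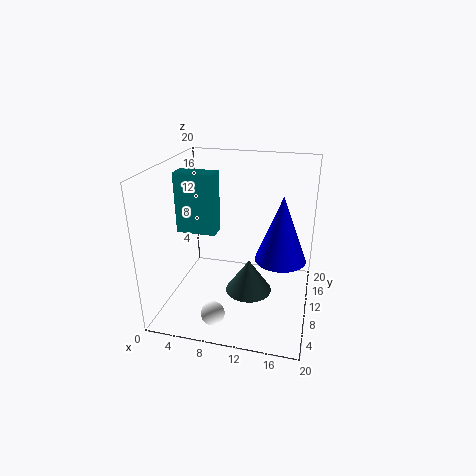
a_1 = 16.5, b_1 = 4.75, c_1 = 10.5, s_1 = 3, a_2 = 13, b_2 = 3.5, c_2 = 6.5, s_2 = 2.75, a_3 = 0.75, b_3 = 10.25, c_3 = 9.75, p_3 = 5.75, t_3 = 8.75, a_4 = 8.75, b_4 = 2, c_4 = 3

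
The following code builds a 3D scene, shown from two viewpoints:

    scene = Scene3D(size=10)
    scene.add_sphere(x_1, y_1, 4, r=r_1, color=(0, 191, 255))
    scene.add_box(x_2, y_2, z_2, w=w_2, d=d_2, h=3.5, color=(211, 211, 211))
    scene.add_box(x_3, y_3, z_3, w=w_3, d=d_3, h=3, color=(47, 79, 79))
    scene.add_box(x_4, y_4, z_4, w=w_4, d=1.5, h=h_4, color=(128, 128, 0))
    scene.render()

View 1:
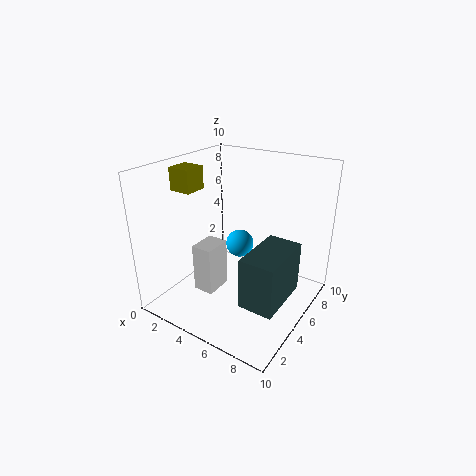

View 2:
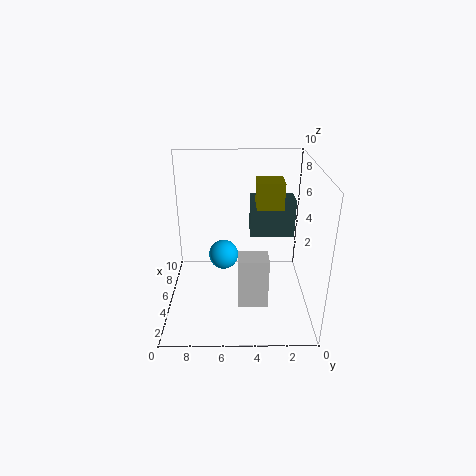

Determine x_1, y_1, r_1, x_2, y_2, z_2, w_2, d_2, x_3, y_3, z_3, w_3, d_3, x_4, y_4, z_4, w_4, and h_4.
x_1 = 4.5, y_1 = 6, r_1 = 1, x_2 = 2.5, y_2 = 3, z_2 = 1, w_2 = 1.5, d_2 = 2, x_3 = 8, y_3 = 0.5, z_3 = 3.5, w_3 = 2, d_3 = 3.5, x_4 = 1.5, y_4 = 2.5, z_4 = 8.5, w_4 = 1.5, h_4 = 1.5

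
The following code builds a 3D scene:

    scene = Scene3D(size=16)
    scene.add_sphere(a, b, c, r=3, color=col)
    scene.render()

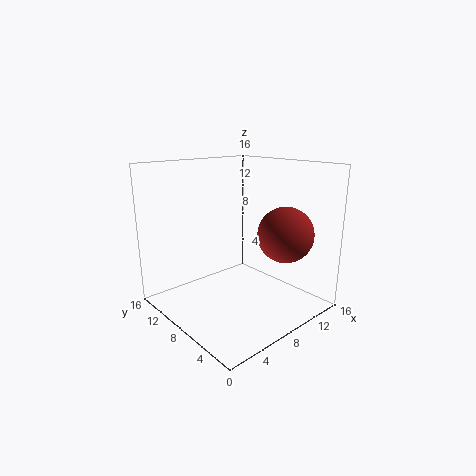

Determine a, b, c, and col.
a = 11, b = 3.75, c = 8.75, col = 'brown'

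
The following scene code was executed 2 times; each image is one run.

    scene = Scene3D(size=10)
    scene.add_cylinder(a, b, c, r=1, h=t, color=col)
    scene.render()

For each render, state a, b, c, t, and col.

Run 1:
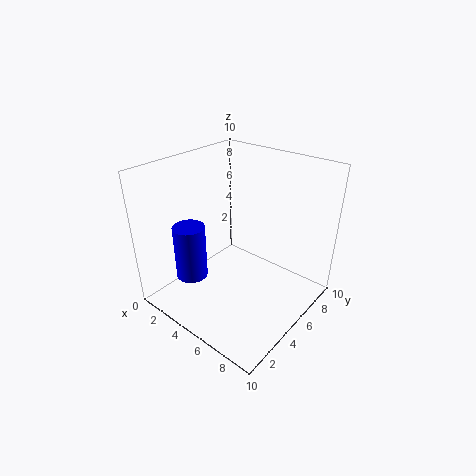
a = 4
b = 1.5
c = 3.5
t = 3.5
col = 'blue'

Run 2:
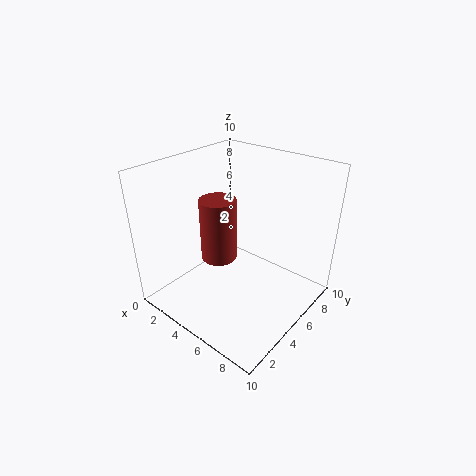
a = 6.5
b = 1.5
c = 6
t = 3.5
col = 'brown'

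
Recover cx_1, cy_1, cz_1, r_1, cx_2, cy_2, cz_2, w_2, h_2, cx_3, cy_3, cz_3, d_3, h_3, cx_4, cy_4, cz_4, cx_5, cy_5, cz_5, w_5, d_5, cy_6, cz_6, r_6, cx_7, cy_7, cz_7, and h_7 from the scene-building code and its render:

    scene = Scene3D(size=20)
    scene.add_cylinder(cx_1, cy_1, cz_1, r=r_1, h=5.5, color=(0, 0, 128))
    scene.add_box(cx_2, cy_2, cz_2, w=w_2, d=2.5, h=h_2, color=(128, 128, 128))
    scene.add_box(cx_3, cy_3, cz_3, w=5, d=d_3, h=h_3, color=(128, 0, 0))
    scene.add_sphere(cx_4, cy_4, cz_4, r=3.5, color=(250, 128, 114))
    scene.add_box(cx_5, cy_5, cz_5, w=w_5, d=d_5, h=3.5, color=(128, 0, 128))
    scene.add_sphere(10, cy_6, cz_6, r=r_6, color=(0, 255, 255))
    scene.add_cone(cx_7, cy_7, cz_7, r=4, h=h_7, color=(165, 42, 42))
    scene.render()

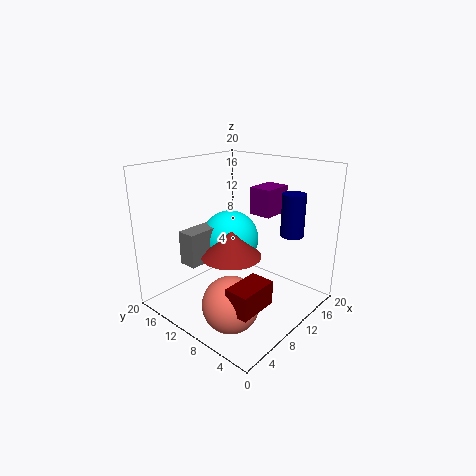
cx_1 = 12.5
cy_1 = 3
cz_1 = 11.5
r_1 = 1.5
cx_2 = 3
cy_2 = 11.5
cz_2 = 7.5
w_2 = 6
h_2 = 4.5
cx_3 = 1.5
cy_3 = 1.5
cz_3 = 5
d_3 = 3
h_3 = 3
cx_4 = 3.5
cy_4 = 5.5
cz_4 = 4.5
cx_5 = 10
cy_5 = 5
cz_5 = 14
w_5 = 4
d_5 = 3
cy_6 = 11.5
cz_6 = 9.5
r_6 = 4
cx_7 = 7.5
cy_7 = 9
cz_7 = 8.5
h_7 = 3.5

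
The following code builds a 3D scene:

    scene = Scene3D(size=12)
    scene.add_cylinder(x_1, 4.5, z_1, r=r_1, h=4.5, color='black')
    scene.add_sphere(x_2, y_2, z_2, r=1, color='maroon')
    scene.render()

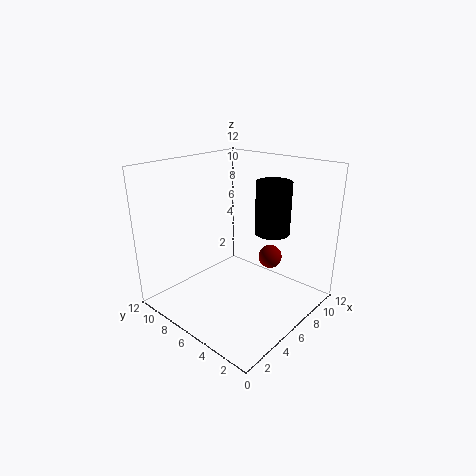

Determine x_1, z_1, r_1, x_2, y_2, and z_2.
x_1 = 8.75
z_1 = 6
r_1 = 1.5
x_2 = 8.25
y_2 = 4.25
z_2 = 4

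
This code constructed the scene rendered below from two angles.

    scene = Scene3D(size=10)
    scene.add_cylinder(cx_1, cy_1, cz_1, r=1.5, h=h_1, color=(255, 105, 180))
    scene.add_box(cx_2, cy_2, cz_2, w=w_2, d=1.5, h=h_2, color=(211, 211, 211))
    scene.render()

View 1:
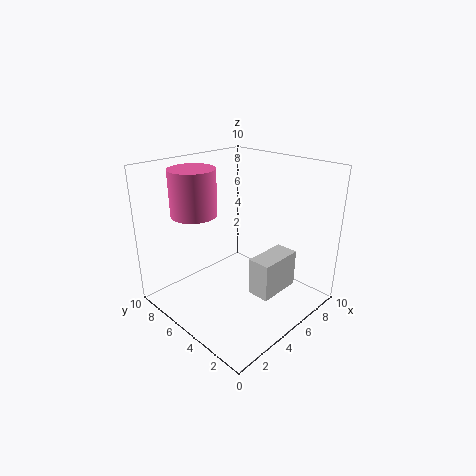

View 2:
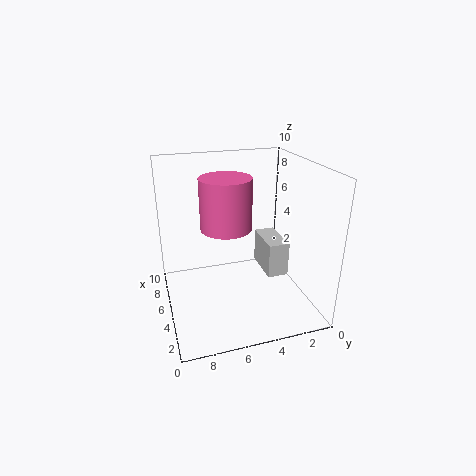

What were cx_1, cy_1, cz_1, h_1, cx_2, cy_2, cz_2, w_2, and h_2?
cx_1 = 2.5, cy_1 = 6.5, cz_1 = 7, h_1 = 3, cx_2 = 4, cy_2 = 1.5, cz_2 = 2, w_2 = 3, h_2 = 2.5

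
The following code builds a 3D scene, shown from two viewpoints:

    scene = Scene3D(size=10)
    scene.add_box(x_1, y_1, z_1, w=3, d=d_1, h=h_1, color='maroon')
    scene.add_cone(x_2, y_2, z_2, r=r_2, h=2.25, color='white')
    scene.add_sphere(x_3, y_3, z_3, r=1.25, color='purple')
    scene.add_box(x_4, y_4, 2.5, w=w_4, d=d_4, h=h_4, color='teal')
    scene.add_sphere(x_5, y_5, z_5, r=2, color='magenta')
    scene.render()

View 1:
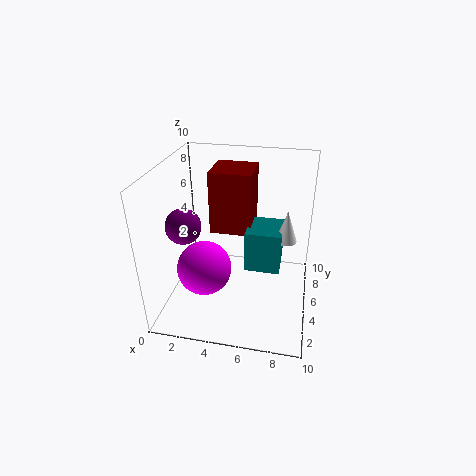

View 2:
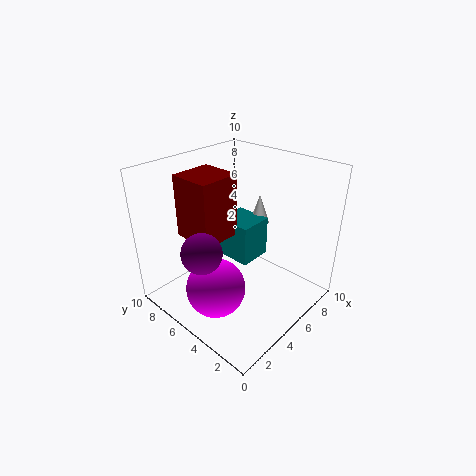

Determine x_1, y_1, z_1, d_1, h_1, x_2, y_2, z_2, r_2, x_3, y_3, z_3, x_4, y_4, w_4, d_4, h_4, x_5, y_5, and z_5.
x_1 = 2.75, y_1 = 5.75, z_1 = 4.75, d_1 = 3, h_1 = 4.5, x_2 = 8.25, y_2 = 5.75, z_2 = 4.75, r_2 = 0.75, x_3 = 1.25, y_3 = 4.5, z_3 = 5.75, x_4 = 5.5, y_4 = 4.75, w_4 = 2.5, d_4 = 2.75, h_4 = 3, x_5 = 2.5, y_5 = 4.75, z_5 = 2.25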